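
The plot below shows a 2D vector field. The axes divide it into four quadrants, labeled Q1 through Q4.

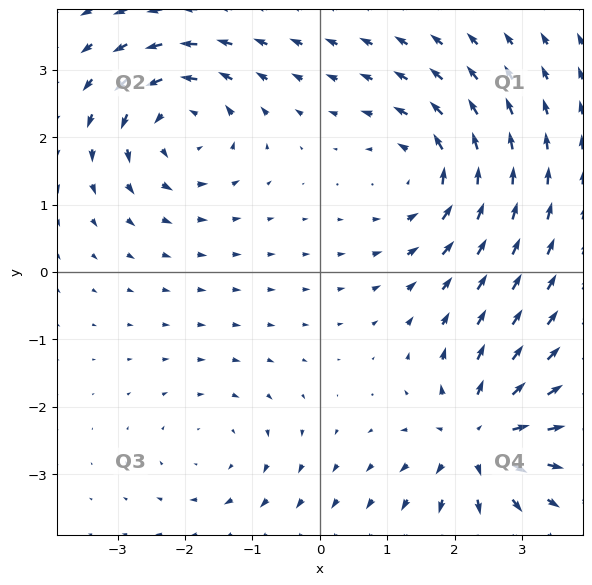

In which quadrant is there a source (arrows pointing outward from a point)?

The source sits at approximately (2.4, -2.5), which lies in quadrant Q4. The divergence there is about +7, positive as expected for a source.

Q4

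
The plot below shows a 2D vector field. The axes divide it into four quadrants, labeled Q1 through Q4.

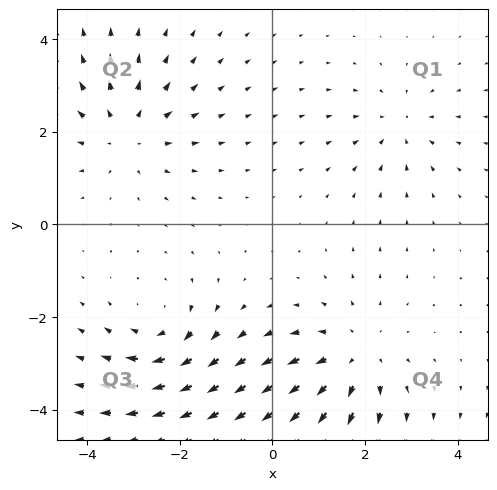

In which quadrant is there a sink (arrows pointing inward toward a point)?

Q1

The sink sits at approximately (2.7, 2.1), which lies in quadrant Q1. The divergence there is about -3, negative as expected for a sink.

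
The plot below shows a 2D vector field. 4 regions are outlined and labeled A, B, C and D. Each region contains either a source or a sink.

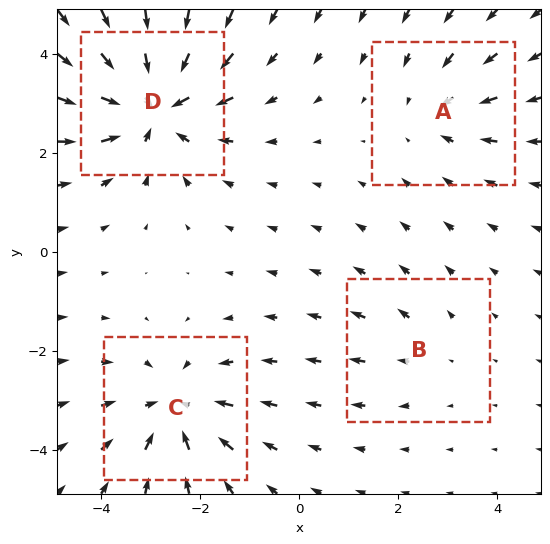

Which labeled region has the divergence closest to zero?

B

Divergence at each region's feature centre — A: about -3, B: about +2, C: about -4, D: about -6. Region B is closest to zero.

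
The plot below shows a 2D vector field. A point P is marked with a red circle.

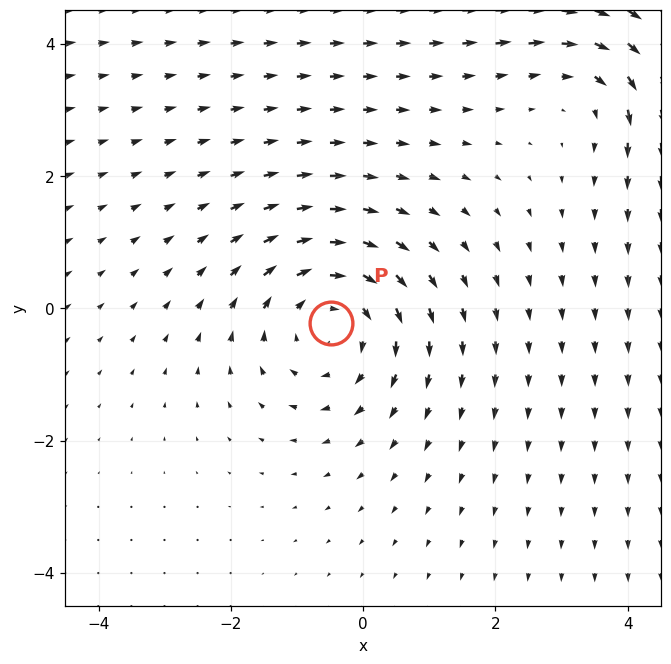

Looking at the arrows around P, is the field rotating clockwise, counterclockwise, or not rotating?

Near P at (-0.5, -0.2) the arrows circulate clockwise. The curl (z-component) there is about -3; negative curl means clockwise rotation.

clockwise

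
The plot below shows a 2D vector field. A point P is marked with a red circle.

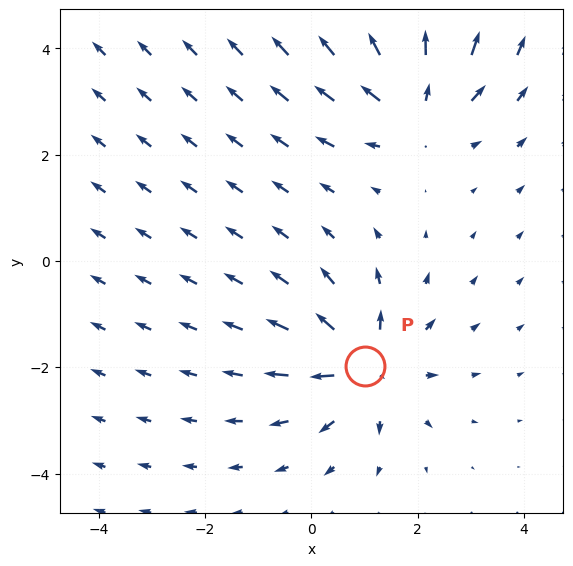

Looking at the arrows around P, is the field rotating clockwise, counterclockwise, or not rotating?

Near P at (1.0, -2.0) the arrows show no circulation. The curl there is ≈0.

not rotating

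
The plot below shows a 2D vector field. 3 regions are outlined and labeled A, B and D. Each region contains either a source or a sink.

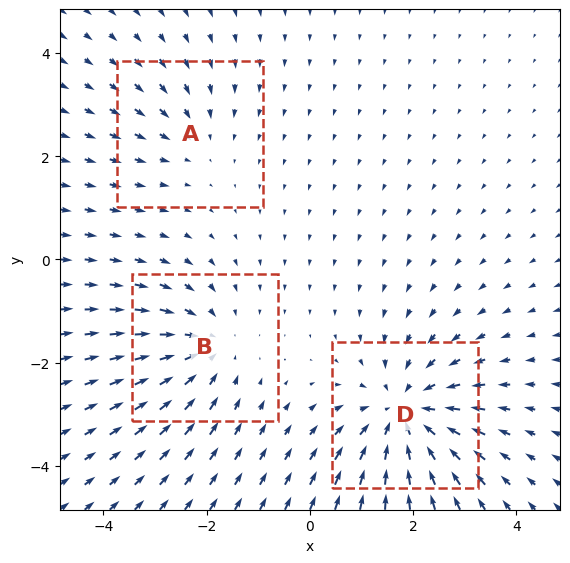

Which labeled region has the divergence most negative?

D

Divergence at each region's feature centre — A: about -2, B: about -3, D: about -4. Region D is most negative.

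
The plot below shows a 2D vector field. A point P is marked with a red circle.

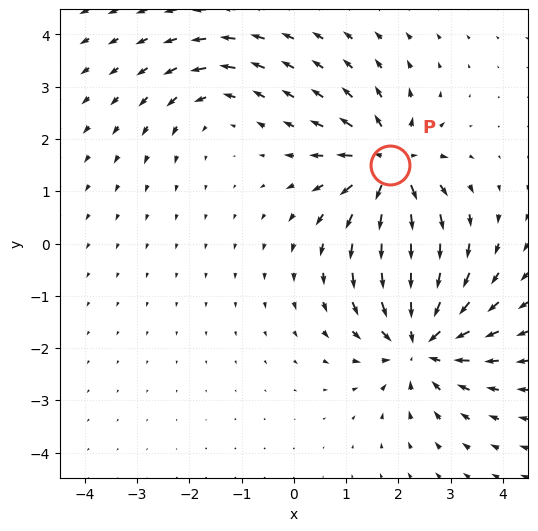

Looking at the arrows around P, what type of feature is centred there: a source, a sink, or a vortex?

source

At P (1.8, 1.5) the arrows spread outward. Divergence about +6, curl ≈0 — positive divergence with near-zero curl is a source.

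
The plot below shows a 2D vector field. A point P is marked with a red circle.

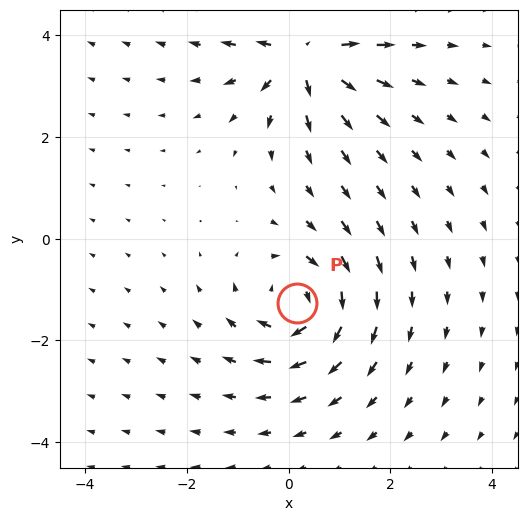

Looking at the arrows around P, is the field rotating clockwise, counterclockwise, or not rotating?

Near P at (0.2, -1.3) the arrows circulate clockwise. The curl (z-component) there is about -4; negative curl means clockwise rotation.

clockwise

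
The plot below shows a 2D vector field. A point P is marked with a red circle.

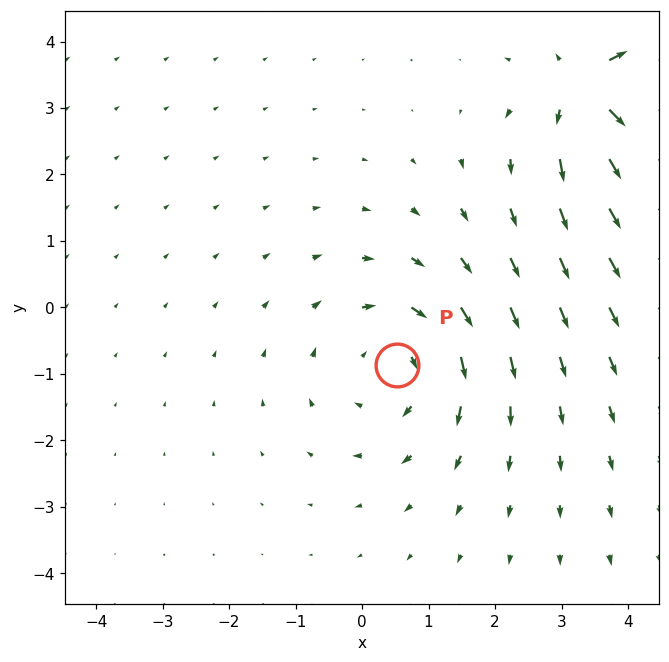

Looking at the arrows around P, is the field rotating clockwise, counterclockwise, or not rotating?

Near P at (0.5, -0.9) the arrows circulate clockwise. The curl (z-component) there is about -2; negative curl means clockwise rotation.

clockwise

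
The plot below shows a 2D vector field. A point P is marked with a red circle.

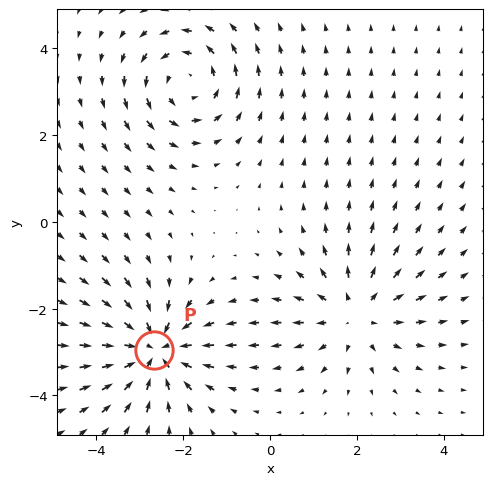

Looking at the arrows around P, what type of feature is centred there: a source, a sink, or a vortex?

At P (-2.7, -3.0) the arrows converge inward. Divergence about -6, curl ≈0 — negative divergence with near-zero curl is a sink.

sink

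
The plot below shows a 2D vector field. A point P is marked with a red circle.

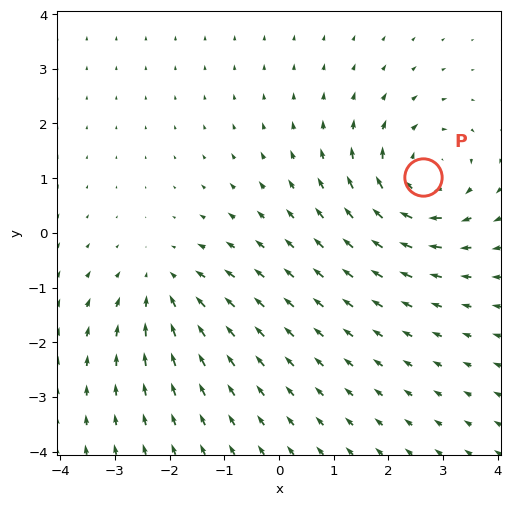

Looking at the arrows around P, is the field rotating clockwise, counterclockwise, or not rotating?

clockwise

Near P at (2.6, 1.0) the arrows circulate clockwise. The curl (z-component) there is about -5; negative curl means clockwise rotation.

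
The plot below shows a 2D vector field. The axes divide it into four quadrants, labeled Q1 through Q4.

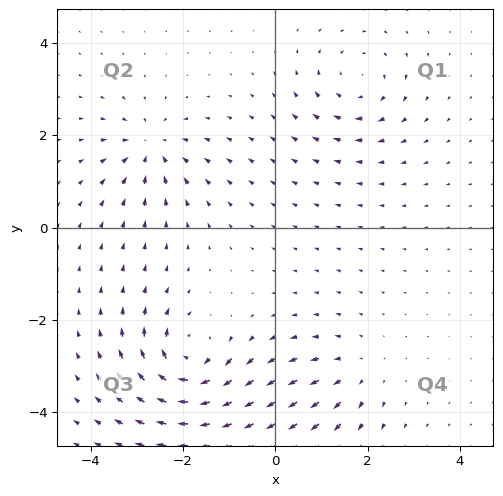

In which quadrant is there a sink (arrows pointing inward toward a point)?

The sink sits at approximately (-2.7, 1.7), which lies in quadrant Q2. The divergence there is about -4, negative as expected for a sink.

Q2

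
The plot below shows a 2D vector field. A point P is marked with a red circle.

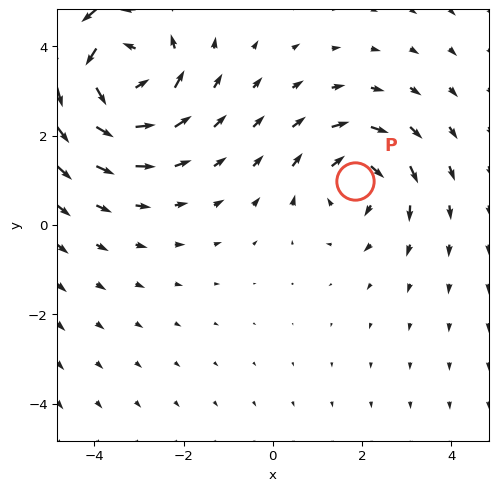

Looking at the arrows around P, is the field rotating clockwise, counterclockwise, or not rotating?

clockwise

Near P at (1.8, 1.0) the arrows circulate clockwise. The curl (z-component) there is about -3; negative curl means clockwise rotation.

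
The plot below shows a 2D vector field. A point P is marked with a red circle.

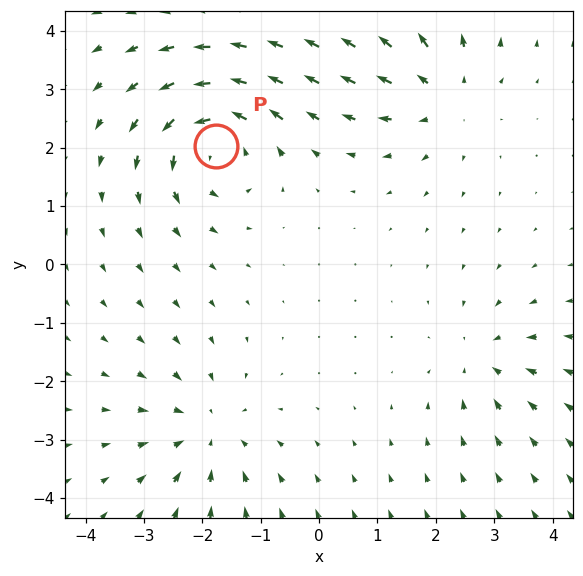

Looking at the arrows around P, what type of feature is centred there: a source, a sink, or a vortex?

vortex

At P (-1.8, 2.0) the arrows circulate counterclockwise. Divergence ≈0, curl about +6 — near-zero divergence with nonzero curl is a vortex.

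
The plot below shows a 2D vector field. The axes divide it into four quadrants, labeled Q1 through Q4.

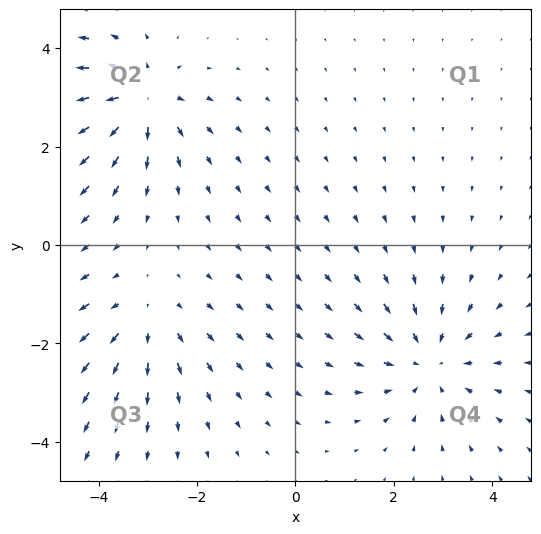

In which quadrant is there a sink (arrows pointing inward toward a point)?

Q4

The sink sits at approximately (2.7, -2.4), which lies in quadrant Q4. The divergence there is about -3, negative as expected for a sink.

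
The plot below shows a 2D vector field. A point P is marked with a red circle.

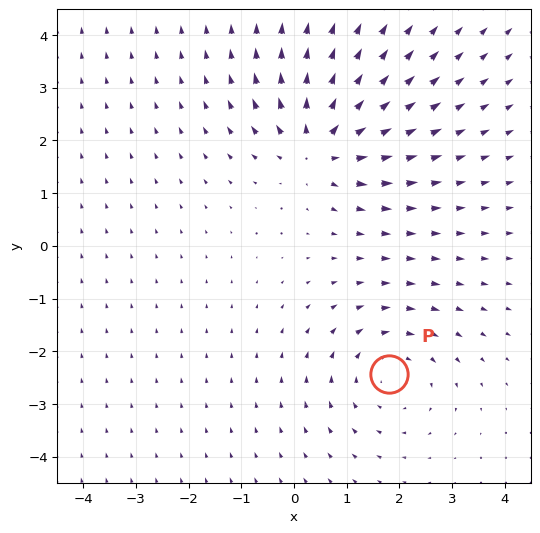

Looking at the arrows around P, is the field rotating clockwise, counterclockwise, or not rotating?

Near P at (1.8, -2.4) the arrows circulate clockwise. The curl (z-component) there is about -3; negative curl means clockwise rotation.

clockwise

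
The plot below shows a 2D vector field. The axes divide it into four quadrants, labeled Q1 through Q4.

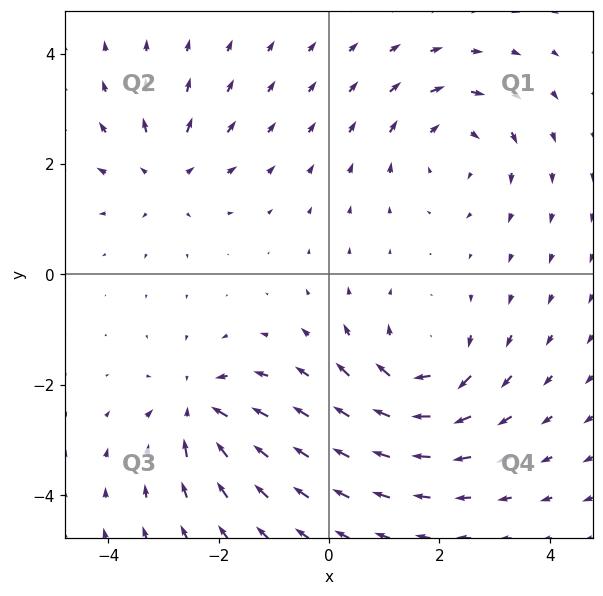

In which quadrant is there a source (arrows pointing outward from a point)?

The source sits at approximately (-3.0, 1.8), which lies in quadrant Q2. The divergence there is about +4, positive as expected for a source.

Q2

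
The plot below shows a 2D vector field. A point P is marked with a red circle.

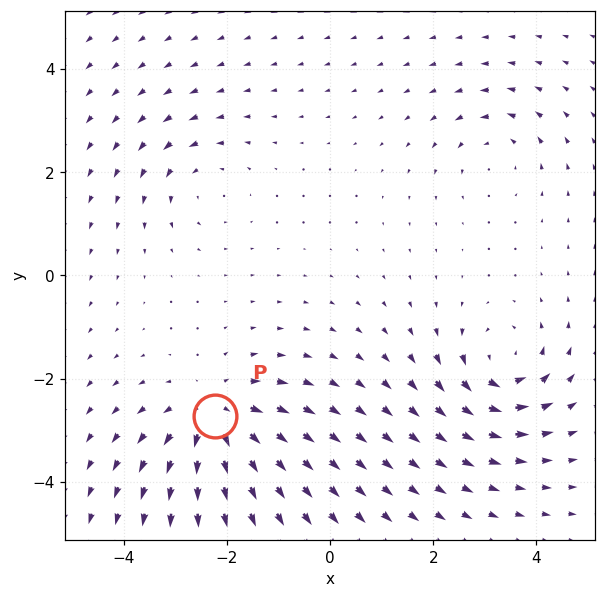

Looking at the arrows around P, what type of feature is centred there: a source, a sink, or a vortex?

source

At P (-2.2, -2.7) the arrows spread outward. Divergence about +5, curl ≈0 — positive divergence with near-zero curl is a source.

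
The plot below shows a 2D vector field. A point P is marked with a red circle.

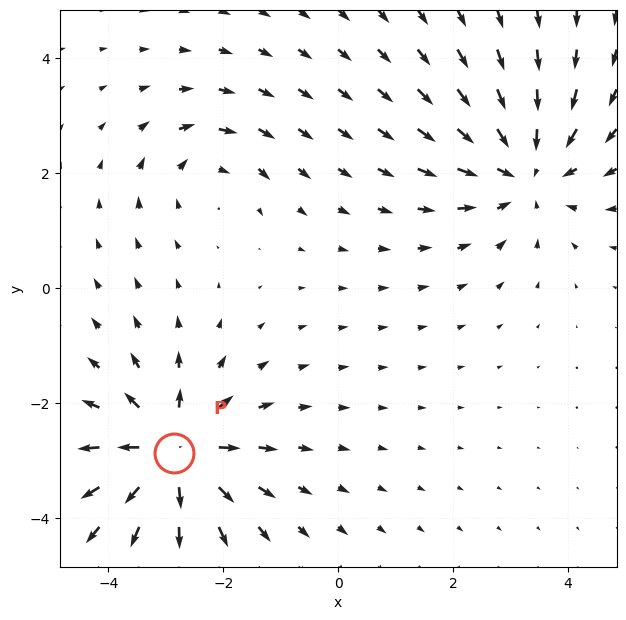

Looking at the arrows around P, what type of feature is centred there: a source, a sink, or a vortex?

At P (-2.9, -2.9) the arrows spread outward. Divergence about +6, curl ≈0 — positive divergence with near-zero curl is a source.

source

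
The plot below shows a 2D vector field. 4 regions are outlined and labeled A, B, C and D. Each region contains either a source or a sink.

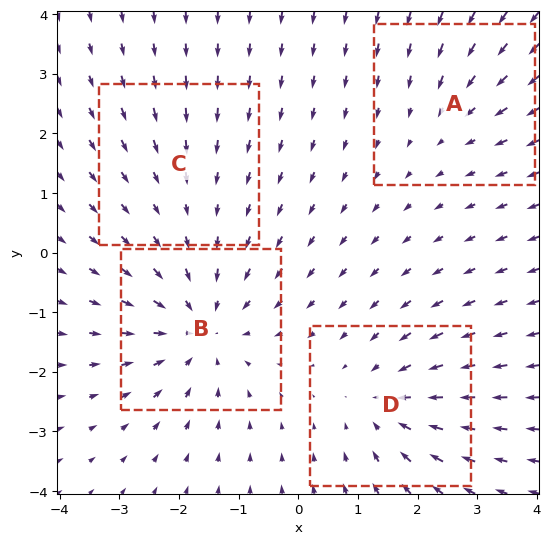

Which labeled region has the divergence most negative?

Divergence at each region's feature centre — A: about -3, B: about -6, C: about -2, D: about -4. Region B is most negative.

B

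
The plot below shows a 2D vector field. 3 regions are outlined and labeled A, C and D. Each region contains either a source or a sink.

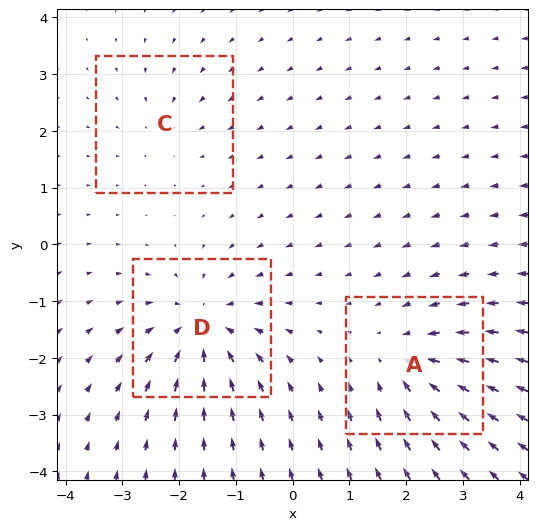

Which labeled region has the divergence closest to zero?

C

Divergence at each region's feature centre — A: about -4, C: about -2, D: about -5. Region C is closest to zero.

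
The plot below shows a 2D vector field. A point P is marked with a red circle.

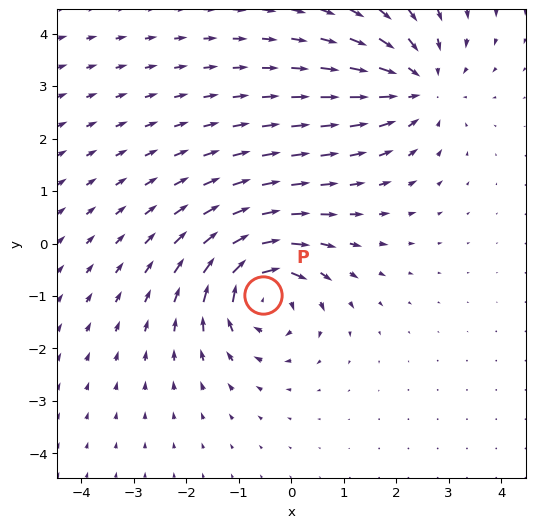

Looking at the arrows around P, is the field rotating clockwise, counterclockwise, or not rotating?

clockwise

Near P at (-0.5, -1.0) the arrows circulate clockwise. The curl (z-component) there is about -5; negative curl means clockwise rotation.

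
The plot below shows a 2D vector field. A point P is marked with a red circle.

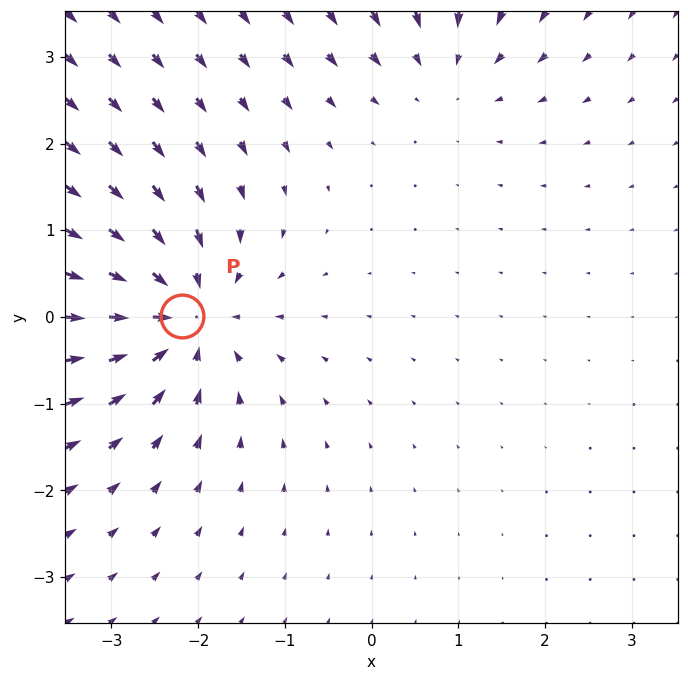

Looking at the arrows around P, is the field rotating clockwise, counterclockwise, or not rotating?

not rotating

Near P at (-2.2, 0.0) the arrows show no circulation. The curl there is ≈0.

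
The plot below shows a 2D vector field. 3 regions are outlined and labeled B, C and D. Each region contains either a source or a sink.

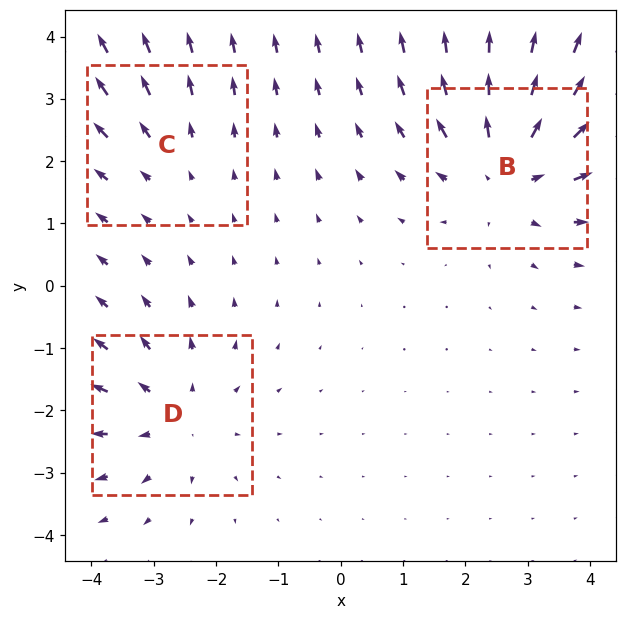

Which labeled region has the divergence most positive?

B

Divergence at each region's feature centre — B: about +4, C: about +2, D: about +3. Region B is most positive.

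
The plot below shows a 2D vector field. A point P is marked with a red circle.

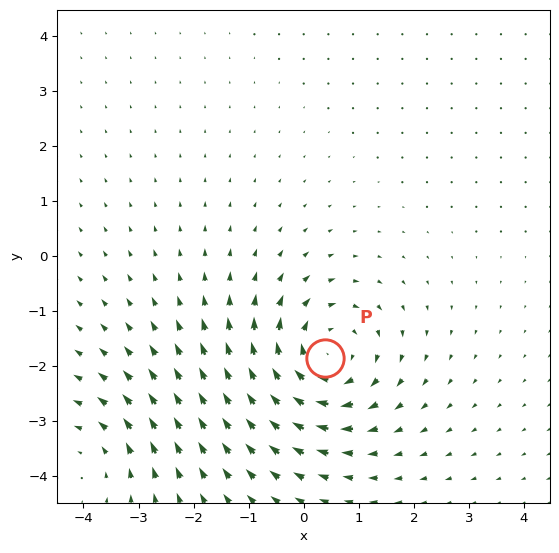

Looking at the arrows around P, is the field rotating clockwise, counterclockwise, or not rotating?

Near P at (0.4, -1.8) the arrows circulate clockwise. The curl (z-component) there is about -5; negative curl means clockwise rotation.

clockwise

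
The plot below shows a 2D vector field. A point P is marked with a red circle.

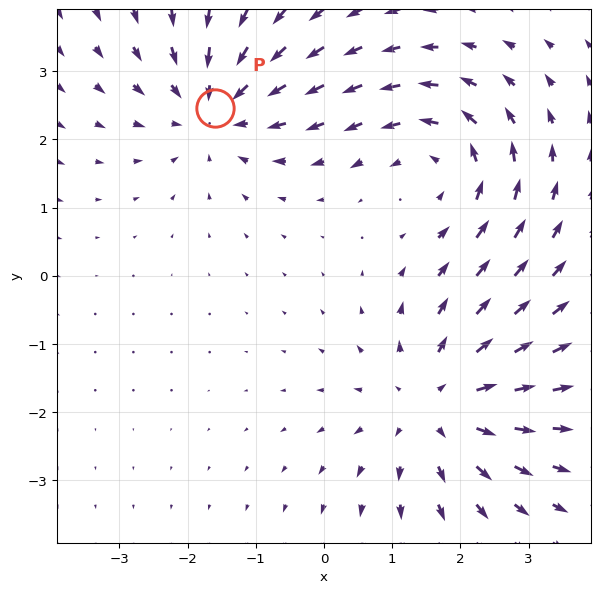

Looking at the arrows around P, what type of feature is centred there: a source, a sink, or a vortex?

sink

At P (-1.6, 2.5) the arrows converge inward. Divergence about -4, curl ≈0 — negative divergence with near-zero curl is a sink.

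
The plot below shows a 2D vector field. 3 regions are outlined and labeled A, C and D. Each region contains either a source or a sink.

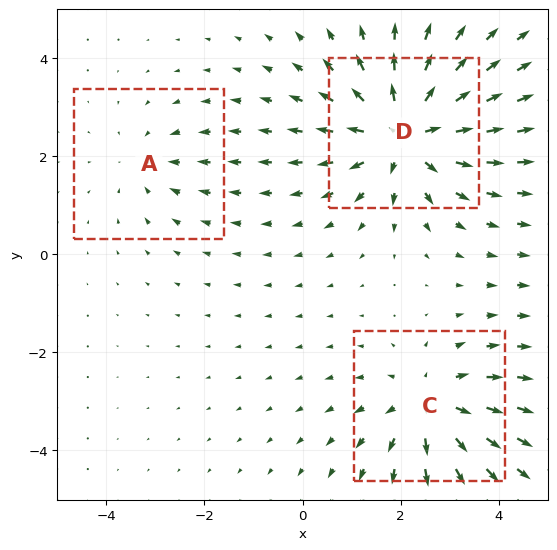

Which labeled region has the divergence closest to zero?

Divergence at each region's feature centre — A: about -2, C: about +3, D: about +5. Region A is closest to zero.

A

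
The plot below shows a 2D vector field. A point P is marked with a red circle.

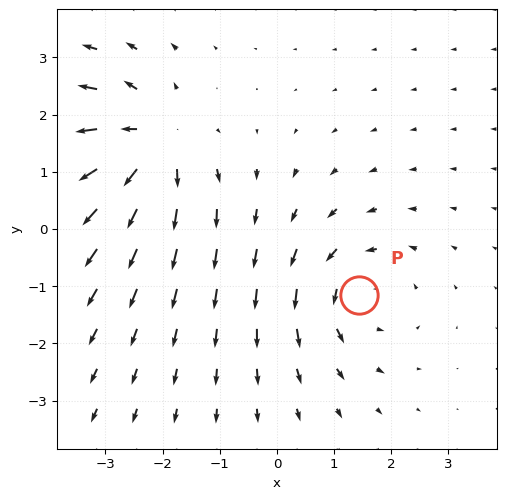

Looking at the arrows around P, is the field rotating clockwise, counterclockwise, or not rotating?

counterclockwise

Near P at (1.4, -1.1) the arrows circulate counterclockwise. The curl (z-component) there is about +3; positive curl means counterclockwise rotation.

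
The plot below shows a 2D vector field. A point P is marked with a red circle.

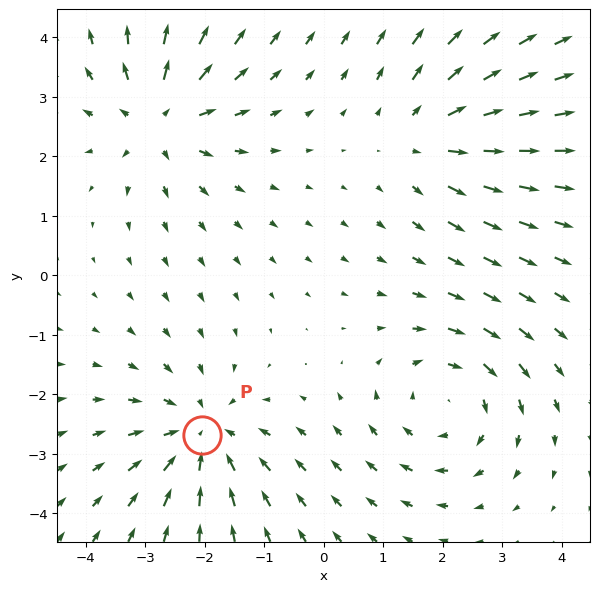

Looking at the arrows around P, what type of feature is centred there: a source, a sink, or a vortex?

At P (-2.0, -2.7) the arrows converge inward. Divergence about -4, curl ≈0 — negative divergence with near-zero curl is a sink.

sink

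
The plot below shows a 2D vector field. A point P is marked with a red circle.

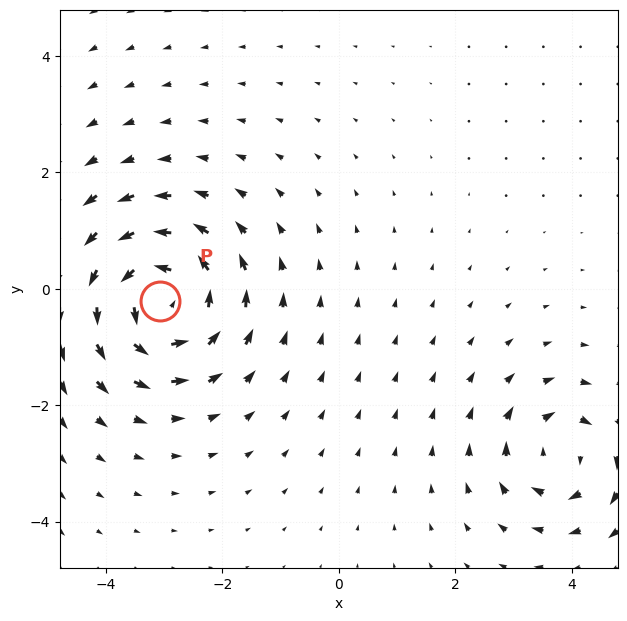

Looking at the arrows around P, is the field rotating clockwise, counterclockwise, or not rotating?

counterclockwise

Near P at (-3.1, -0.2) the arrows circulate counterclockwise. The curl (z-component) there is about +6; positive curl means counterclockwise rotation.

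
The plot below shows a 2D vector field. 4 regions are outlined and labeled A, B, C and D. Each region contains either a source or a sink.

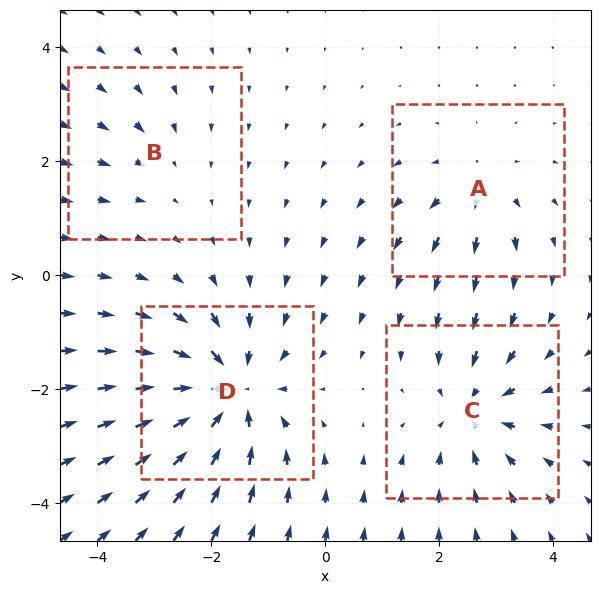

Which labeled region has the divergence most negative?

Divergence at each region's feature centre — A: about +3, B: about -2, C: about -5, D: about -7. Region D is most negative.

D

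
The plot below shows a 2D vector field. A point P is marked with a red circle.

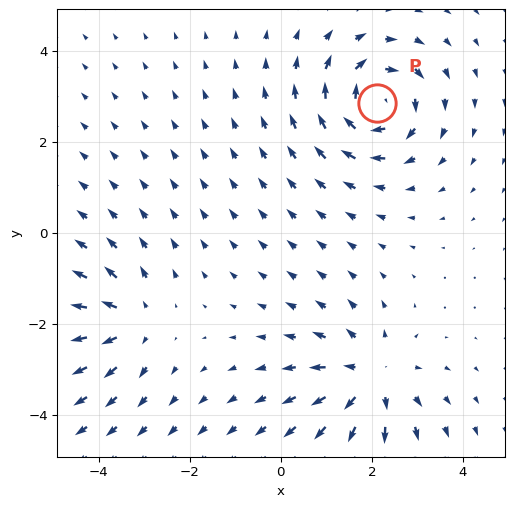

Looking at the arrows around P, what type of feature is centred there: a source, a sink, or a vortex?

vortex

At P (2.1, 2.8) the arrows circulate clockwise. Divergence ≈0, curl about -5 — near-zero divergence with nonzero curl is a vortex.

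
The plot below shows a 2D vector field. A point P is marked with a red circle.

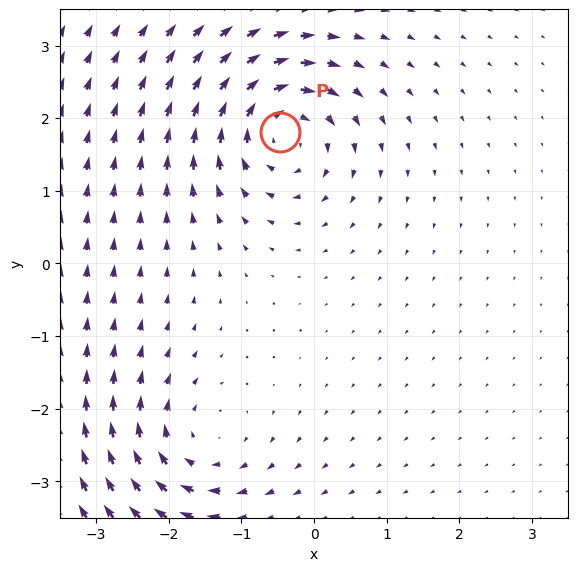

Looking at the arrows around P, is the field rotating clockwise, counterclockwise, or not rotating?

Near P at (-0.5, 1.8) the arrows circulate clockwise. The curl (z-component) there is about -7; negative curl means clockwise rotation.

clockwise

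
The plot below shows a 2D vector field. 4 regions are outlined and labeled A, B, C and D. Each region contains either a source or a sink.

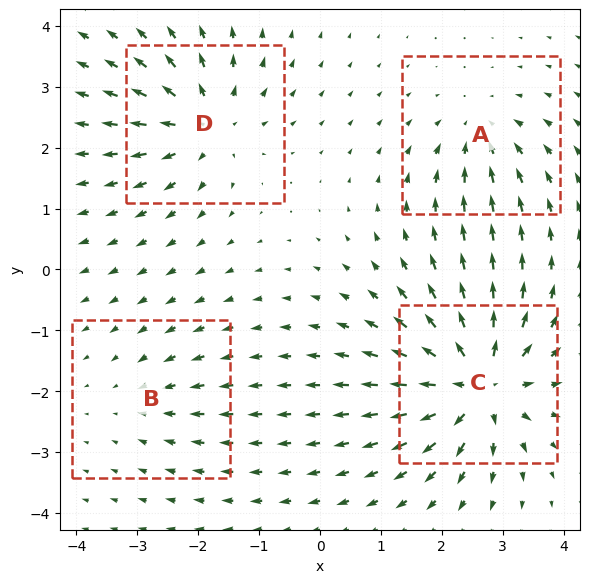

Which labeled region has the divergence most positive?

Divergence at each region's feature centre — A: about -4, B: about -3, C: about +9, D: about +6. Region C is most positive.

C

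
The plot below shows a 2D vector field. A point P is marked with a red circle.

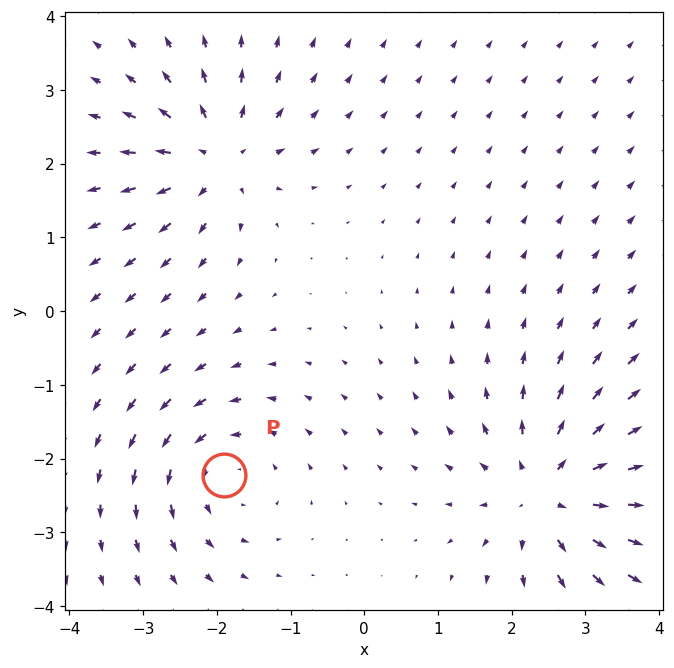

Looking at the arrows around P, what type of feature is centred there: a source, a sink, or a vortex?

At P (-1.9, -2.2) the arrows circulate counterclockwise. Divergence ≈0, curl about +4 — near-zero divergence with nonzero curl is a vortex.

vortex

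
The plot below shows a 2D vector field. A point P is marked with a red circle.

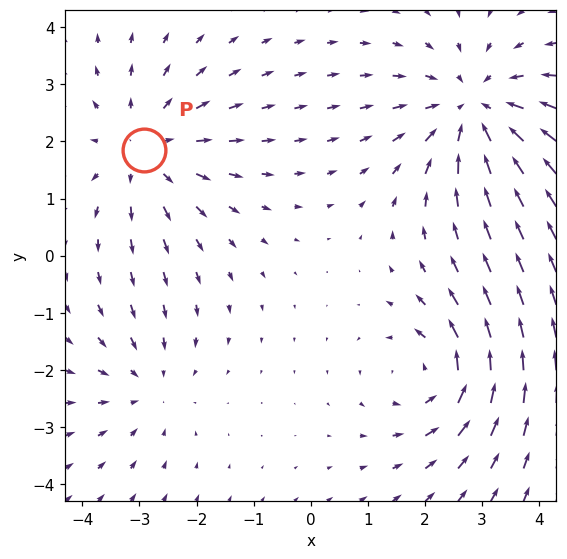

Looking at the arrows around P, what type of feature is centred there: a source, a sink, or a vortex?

source

At P (-2.9, 1.9) the arrows spread outward. Divergence about +3, curl ≈0 — positive divergence with near-zero curl is a source.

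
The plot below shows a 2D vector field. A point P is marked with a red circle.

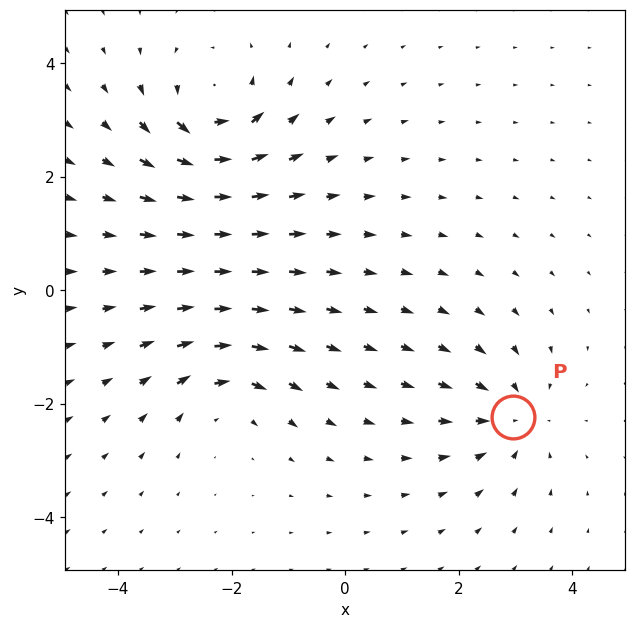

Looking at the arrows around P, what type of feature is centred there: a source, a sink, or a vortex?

At P (3.0, -2.2) the arrows converge inward. Divergence about -3, curl ≈0 — negative divergence with near-zero curl is a sink.

sink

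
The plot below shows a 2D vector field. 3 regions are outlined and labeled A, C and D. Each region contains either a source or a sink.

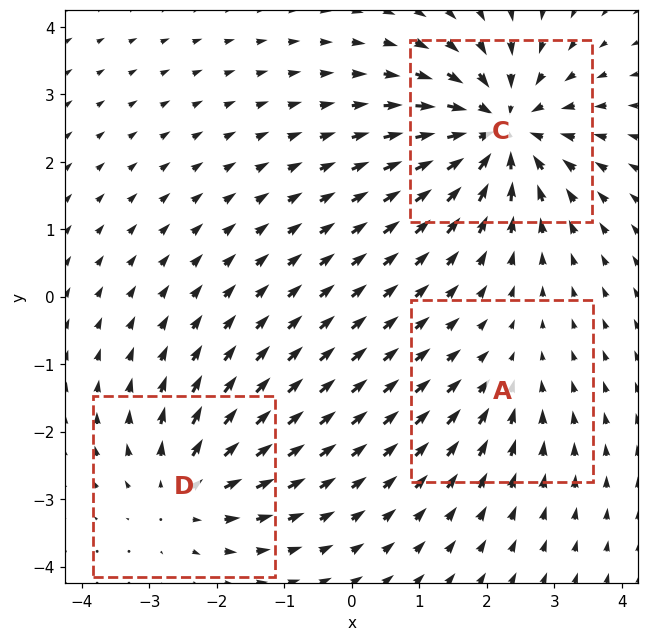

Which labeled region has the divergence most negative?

Divergence at each region's feature centre — A: about -2, C: about -6, D: about +4. Region C is most negative.

C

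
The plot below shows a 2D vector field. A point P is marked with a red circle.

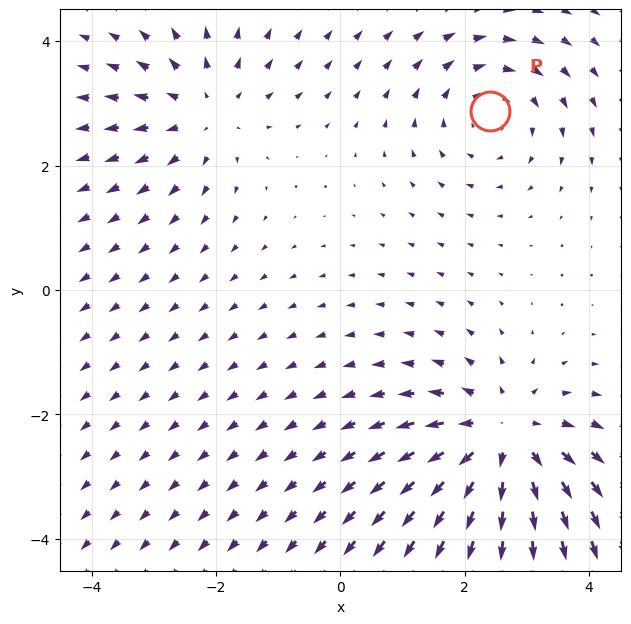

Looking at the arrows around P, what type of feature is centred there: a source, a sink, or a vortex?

At P (2.4, 2.9) the arrows circulate clockwise. Divergence ≈0, curl about -3 — near-zero divergence with nonzero curl is a vortex.

vortex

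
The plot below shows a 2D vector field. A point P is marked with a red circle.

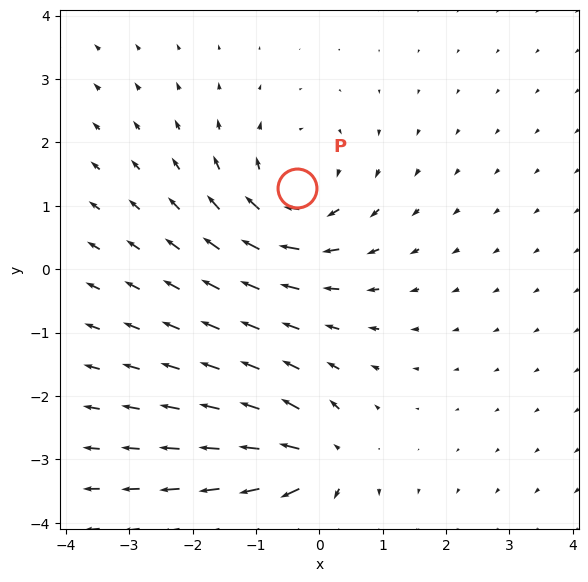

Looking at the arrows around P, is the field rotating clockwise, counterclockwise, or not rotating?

clockwise

Near P at (-0.3, 1.3) the arrows circulate clockwise. The curl (z-component) there is about -4; negative curl means clockwise rotation.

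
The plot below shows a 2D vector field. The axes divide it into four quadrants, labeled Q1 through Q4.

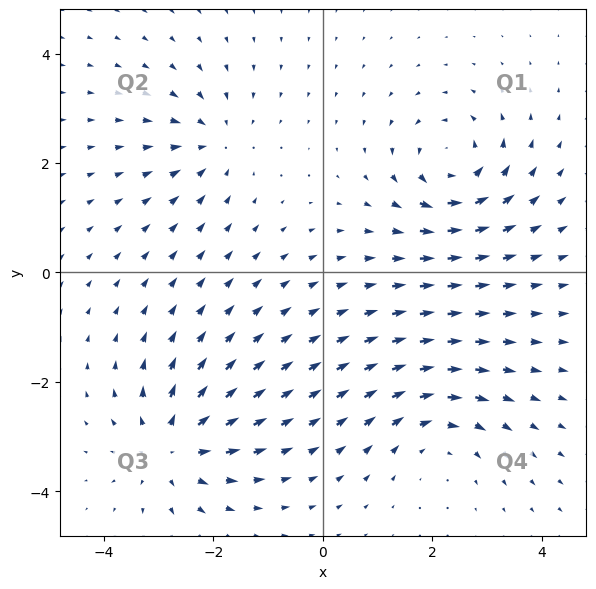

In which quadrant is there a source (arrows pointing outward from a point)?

Q3

The source sits at approximately (-2.8, -3.2), which lies in quadrant Q3. The divergence there is about +5, positive as expected for a source.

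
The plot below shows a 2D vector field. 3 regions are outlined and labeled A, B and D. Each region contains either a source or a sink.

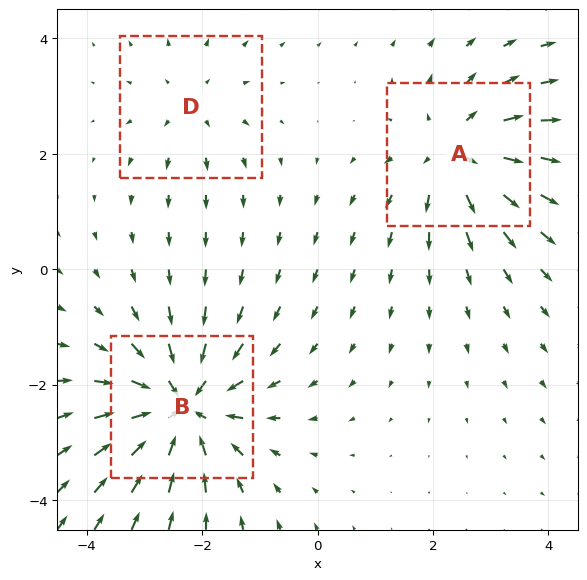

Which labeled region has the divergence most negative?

Divergence at each region's feature centre — A: about +4, B: about -5, D: about +2. Region B is most negative.

B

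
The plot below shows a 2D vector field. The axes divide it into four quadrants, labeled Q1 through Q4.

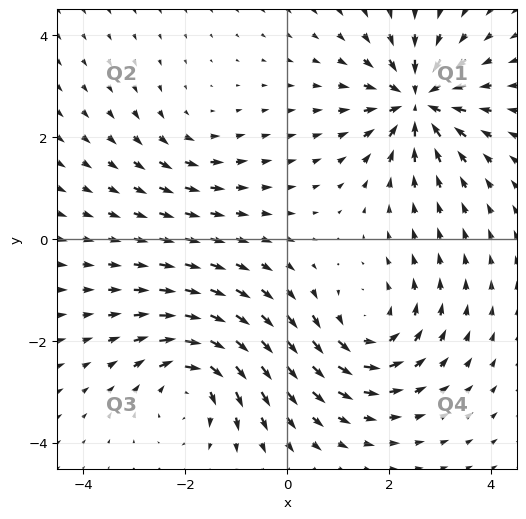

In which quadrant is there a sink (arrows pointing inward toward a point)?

Q1

The sink sits at approximately (2.5, 2.7), which lies in quadrant Q1. The divergence there is about -7, negative as expected for a sink.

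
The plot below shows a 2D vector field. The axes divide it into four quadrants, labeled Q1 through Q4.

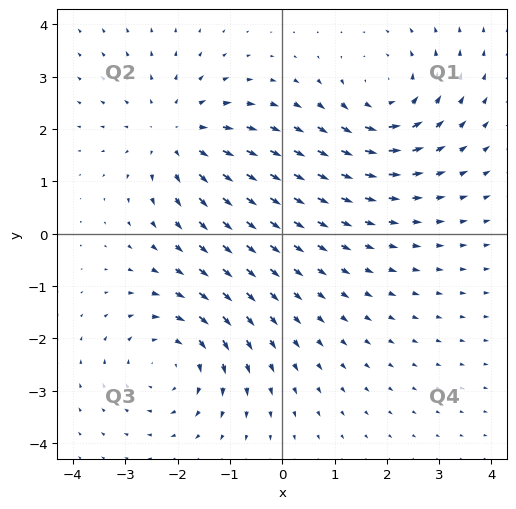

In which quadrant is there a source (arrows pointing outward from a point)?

The source sits at approximately (-2.0, 1.9), which lies in quadrant Q2. The divergence there is about +4, positive as expected for a source.

Q2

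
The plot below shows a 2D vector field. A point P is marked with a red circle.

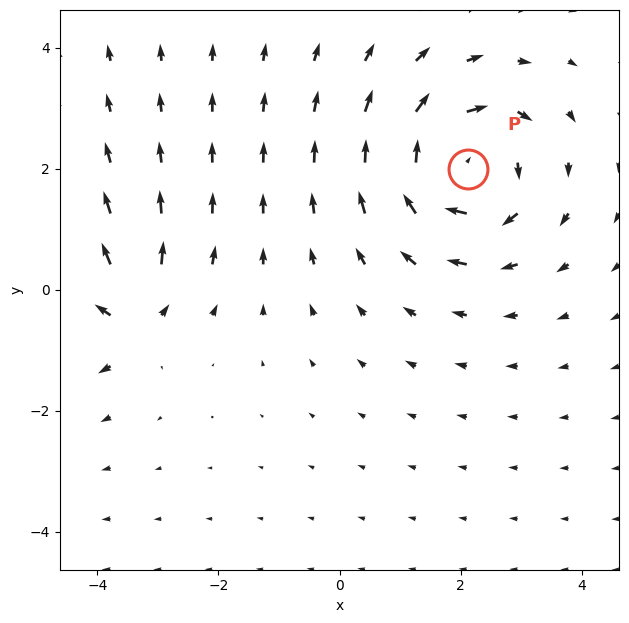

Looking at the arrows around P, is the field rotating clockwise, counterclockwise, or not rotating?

clockwise

Near P at (2.1, 2.0) the arrows circulate clockwise. The curl (z-component) there is about -5; negative curl means clockwise rotation.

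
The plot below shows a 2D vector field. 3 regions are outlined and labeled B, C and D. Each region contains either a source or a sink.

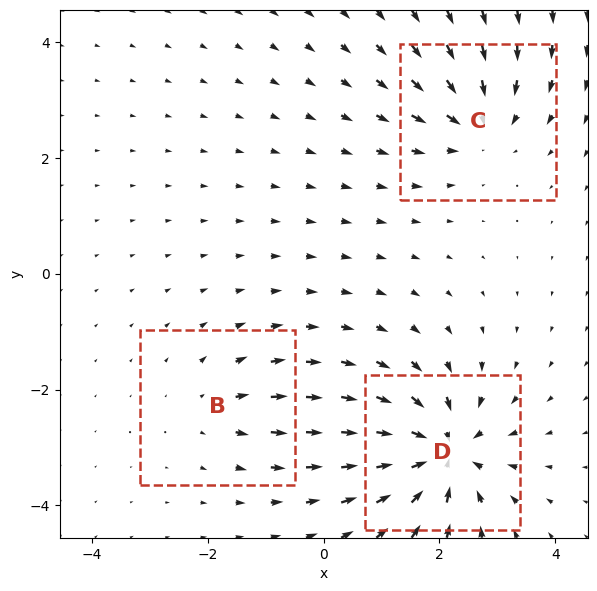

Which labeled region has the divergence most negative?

Divergence at each region's feature centre — B: about +2, C: about -4, D: about -6. Region D is most negative.

D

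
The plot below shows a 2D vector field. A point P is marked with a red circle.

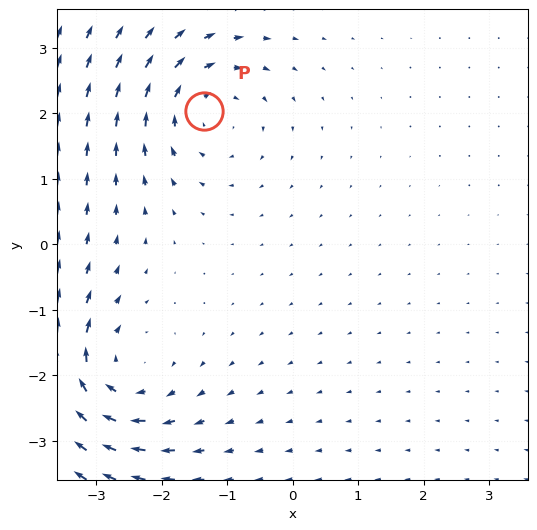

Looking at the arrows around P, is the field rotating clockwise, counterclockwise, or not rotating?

clockwise

Near P at (-1.4, 2.0) the arrows circulate clockwise. The curl (z-component) there is about -3; negative curl means clockwise rotation.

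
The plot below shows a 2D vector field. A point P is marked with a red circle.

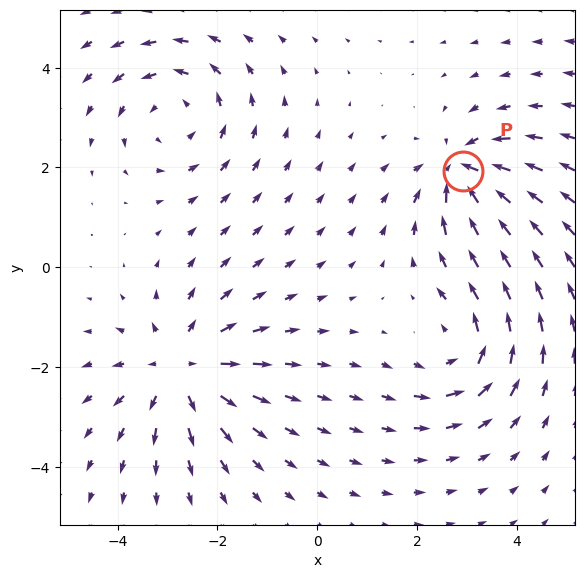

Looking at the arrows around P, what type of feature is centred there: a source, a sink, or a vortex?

sink

At P (2.9, 1.9) the arrows converge inward. Divergence about -6, curl ≈0 — negative divergence with near-zero curl is a sink.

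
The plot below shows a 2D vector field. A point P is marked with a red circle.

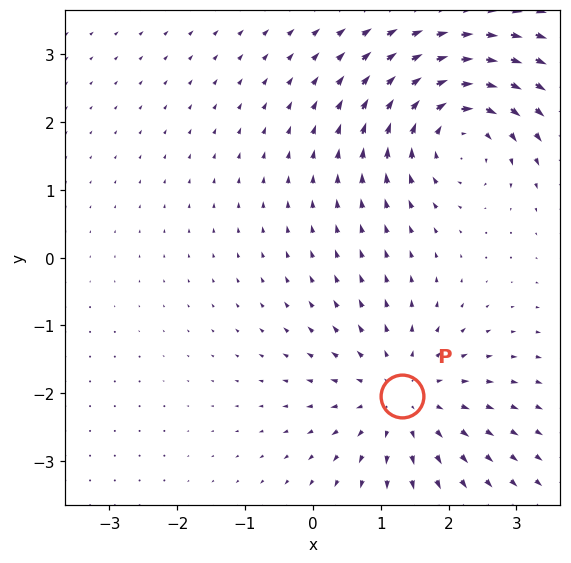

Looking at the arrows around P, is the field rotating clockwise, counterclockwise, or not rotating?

not rotating

Near P at (1.3, -2.0) the arrows show no circulation. The curl there is ≈0.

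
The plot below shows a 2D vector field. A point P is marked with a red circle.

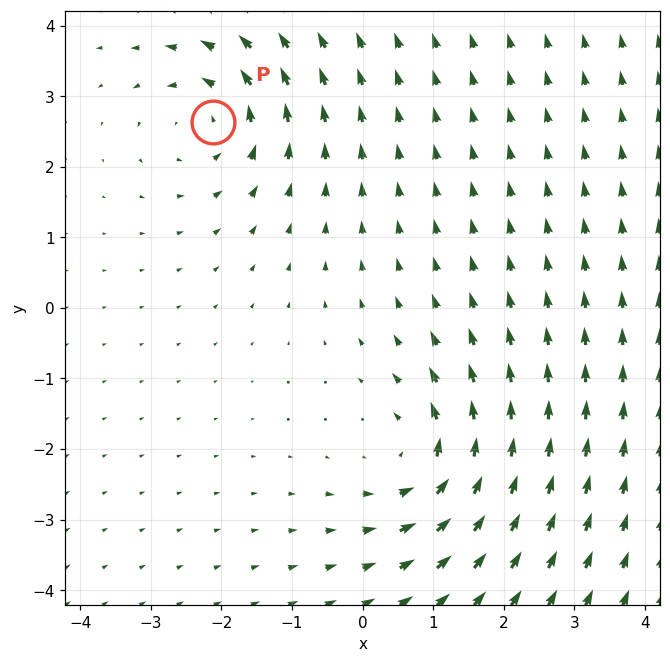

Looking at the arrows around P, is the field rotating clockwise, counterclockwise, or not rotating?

counterclockwise

Near P at (-2.1, 2.6) the arrows circulate counterclockwise. The curl (z-component) there is about +4; positive curl means counterclockwise rotation.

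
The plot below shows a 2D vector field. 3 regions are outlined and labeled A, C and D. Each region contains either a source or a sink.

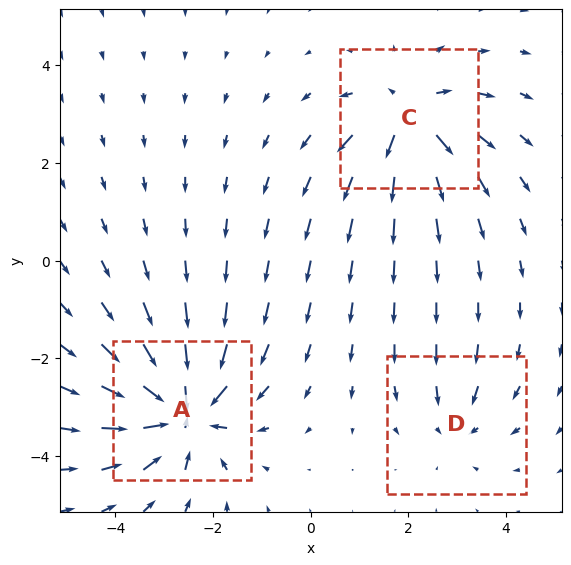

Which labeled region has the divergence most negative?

Divergence at each region's feature centre — A: about -6, C: about +4, D: about -2. Region A is most negative.

A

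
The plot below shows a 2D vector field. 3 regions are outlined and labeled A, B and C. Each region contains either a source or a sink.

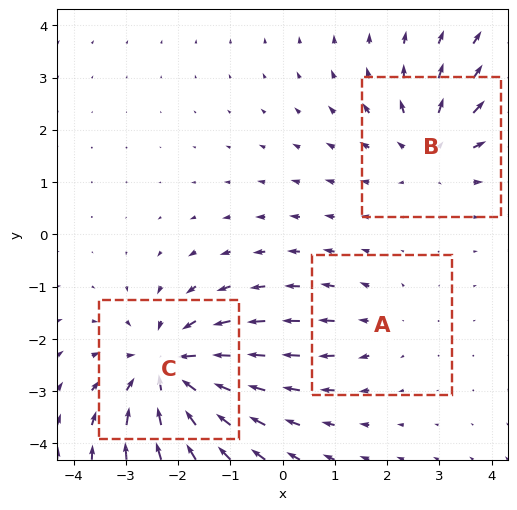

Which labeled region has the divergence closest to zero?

Divergence at each region's feature centre — A: about +2, B: about +3, C: about -4. Region A is closest to zero.

A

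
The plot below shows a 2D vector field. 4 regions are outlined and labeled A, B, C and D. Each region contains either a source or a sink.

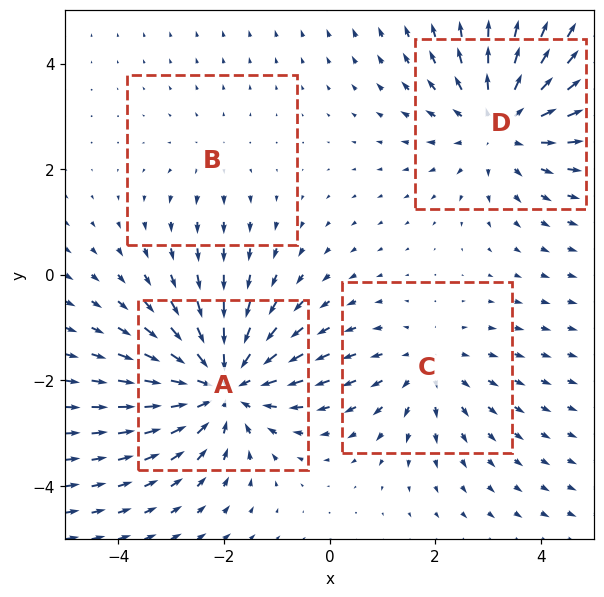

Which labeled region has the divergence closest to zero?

Divergence at each region's feature centre — A: about -5, B: about +2, C: about +3, D: about +4. Region B is closest to zero.

B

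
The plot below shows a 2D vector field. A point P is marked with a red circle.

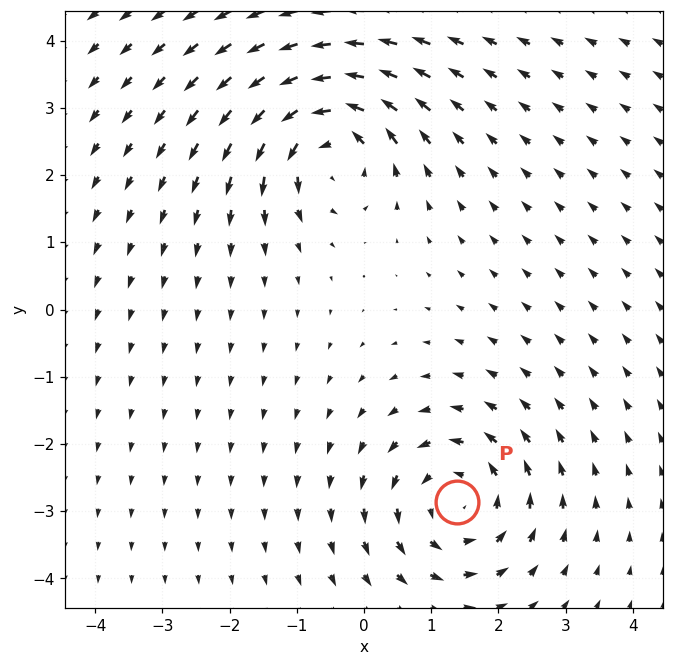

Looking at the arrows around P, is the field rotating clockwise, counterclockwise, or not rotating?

Near P at (1.4, -2.9) the arrows circulate counterclockwise. The curl (z-component) there is about +4; positive curl means counterclockwise rotation.

counterclockwise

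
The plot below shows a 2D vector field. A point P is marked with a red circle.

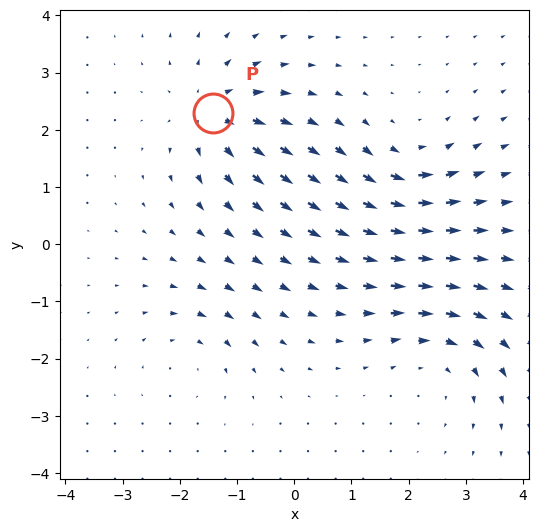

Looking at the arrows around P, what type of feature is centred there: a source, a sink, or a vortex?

At P (-1.4, 2.3) the arrows spread outward. Divergence about +6, curl ≈0 — positive divergence with near-zero curl is a source.

source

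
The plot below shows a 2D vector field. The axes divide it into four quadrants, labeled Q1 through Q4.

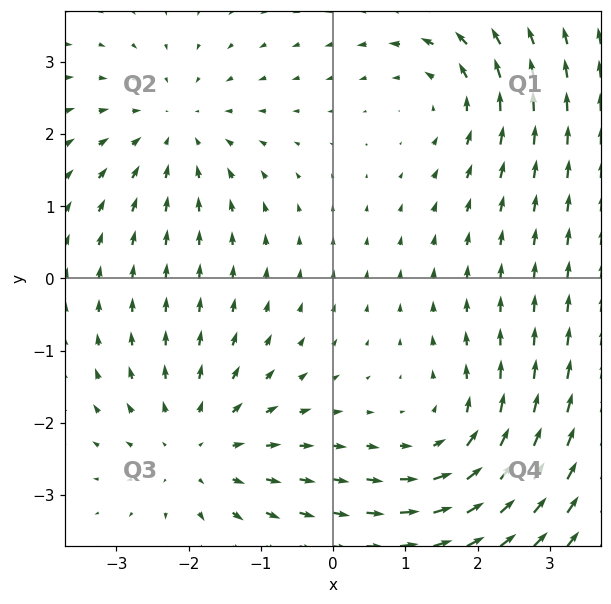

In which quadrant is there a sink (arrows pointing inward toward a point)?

Q2

The sink sits at approximately (-2.2, 2.1), which lies in quadrant Q2. The divergence there is about -3, negative as expected for a sink.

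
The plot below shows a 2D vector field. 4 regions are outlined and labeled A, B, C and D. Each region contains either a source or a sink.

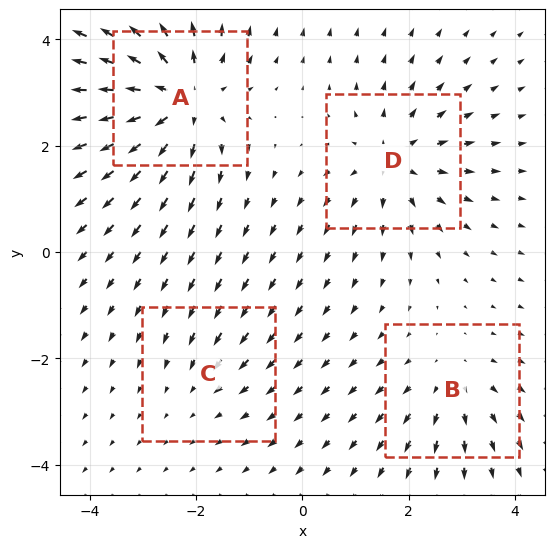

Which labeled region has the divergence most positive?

A

Divergence at each region's feature centre — A: about +7, B: about +3, C: about -2, D: about +5. Region A is most positive.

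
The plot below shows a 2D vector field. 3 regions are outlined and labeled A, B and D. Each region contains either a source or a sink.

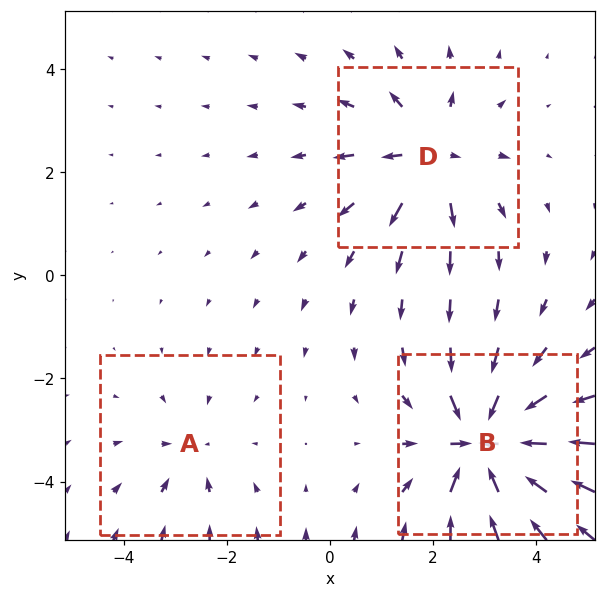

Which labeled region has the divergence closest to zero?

Divergence at each region's feature centre — A: about -2, B: about -6, D: about +4. Region A is closest to zero.

A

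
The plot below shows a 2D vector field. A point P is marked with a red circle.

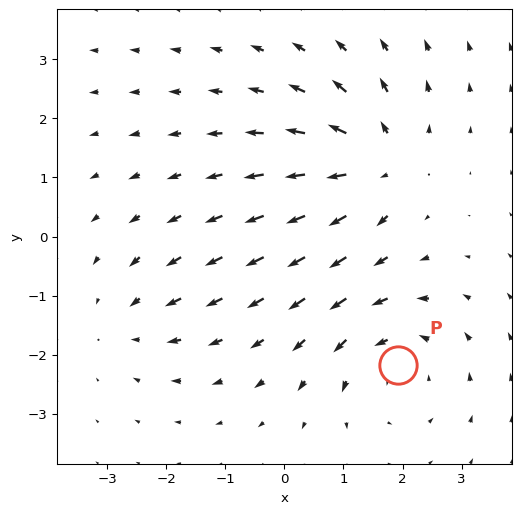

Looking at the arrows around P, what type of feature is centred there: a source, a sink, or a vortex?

vortex

At P (1.9, -2.2) the arrows circulate counterclockwise. Divergence ≈0, curl about +4 — near-zero divergence with nonzero curl is a vortex.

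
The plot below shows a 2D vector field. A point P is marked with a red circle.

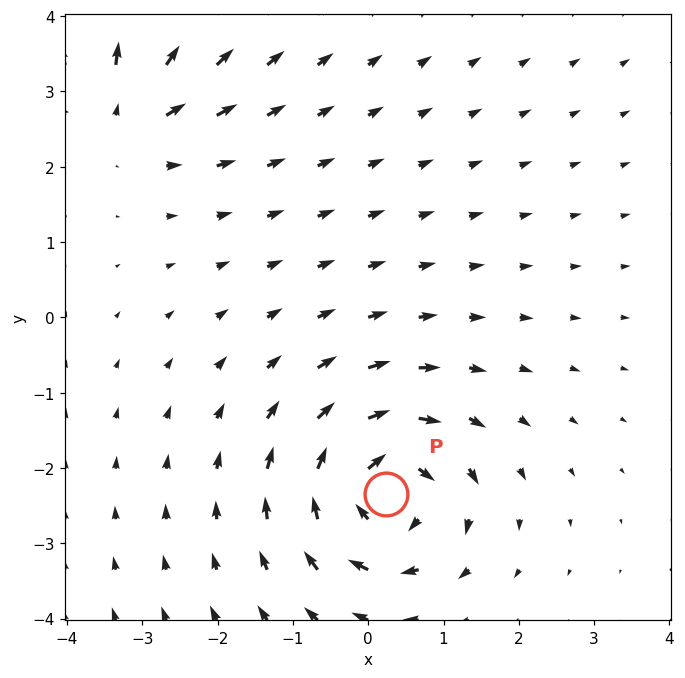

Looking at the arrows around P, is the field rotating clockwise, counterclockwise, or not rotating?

Near P at (0.2, -2.3) the arrows circulate clockwise. The curl (z-component) there is about -6; negative curl means clockwise rotation.

clockwise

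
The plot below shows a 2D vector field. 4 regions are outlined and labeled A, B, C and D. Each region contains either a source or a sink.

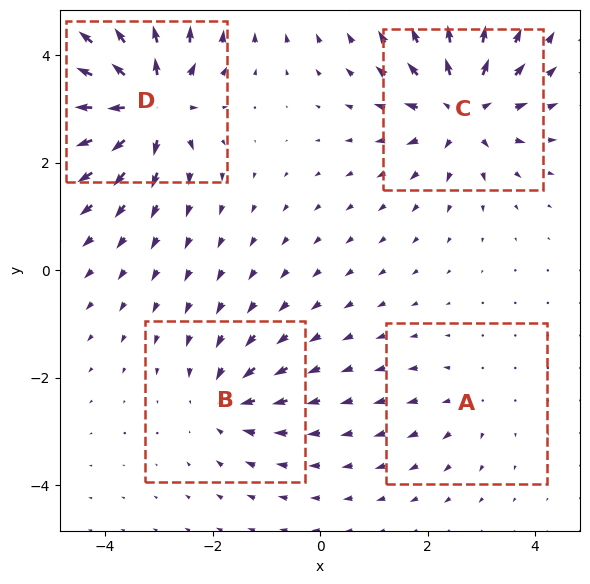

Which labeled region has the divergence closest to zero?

Divergence at each region's feature centre — A: about +2, B: about -4, C: about +6, D: about +8. Region A is closest to zero.

A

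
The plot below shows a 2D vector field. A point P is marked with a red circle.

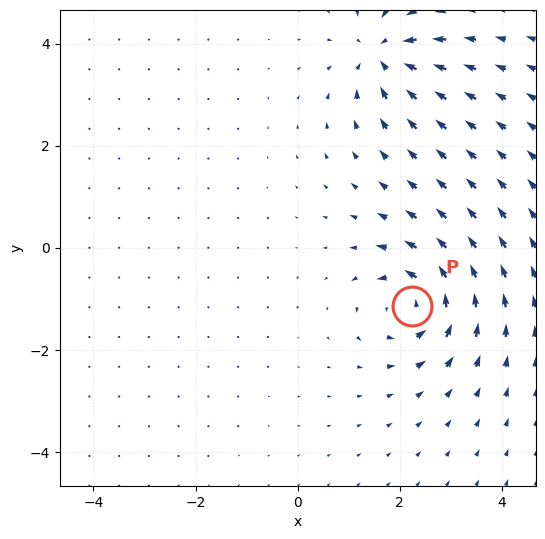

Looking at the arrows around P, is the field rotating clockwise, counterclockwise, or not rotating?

counterclockwise

Near P at (2.2, -1.1) the arrows circulate counterclockwise. The curl (z-component) there is about +6; positive curl means counterclockwise rotation.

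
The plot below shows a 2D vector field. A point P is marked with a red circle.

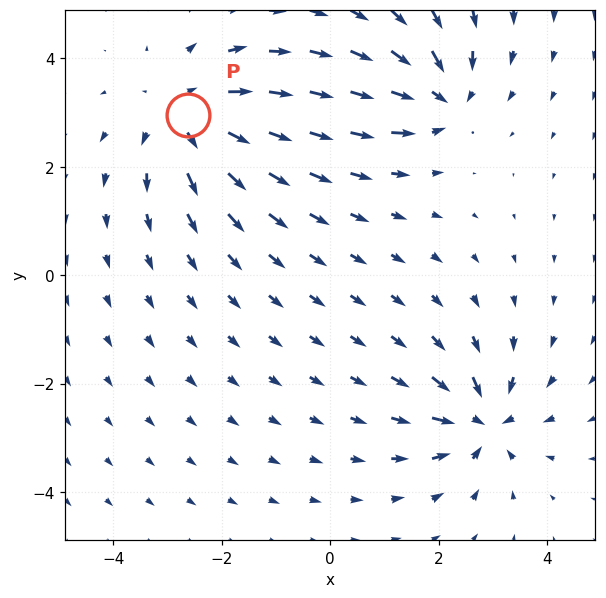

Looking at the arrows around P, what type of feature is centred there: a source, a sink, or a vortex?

At P (-2.6, 3.0) the arrows spread outward. Divergence about +4, curl ≈0 — positive divergence with near-zero curl is a source.

source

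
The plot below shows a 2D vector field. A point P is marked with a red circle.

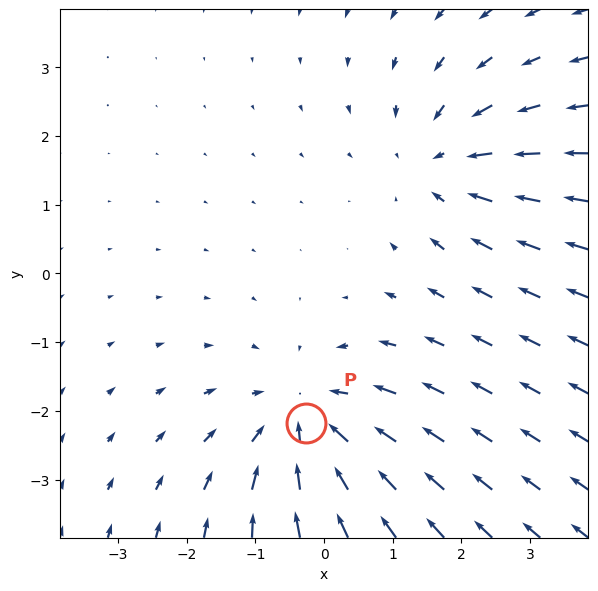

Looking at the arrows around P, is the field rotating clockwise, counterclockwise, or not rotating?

not rotating

Near P at (-0.3, -2.2) the arrows show no circulation. The curl there is ≈0.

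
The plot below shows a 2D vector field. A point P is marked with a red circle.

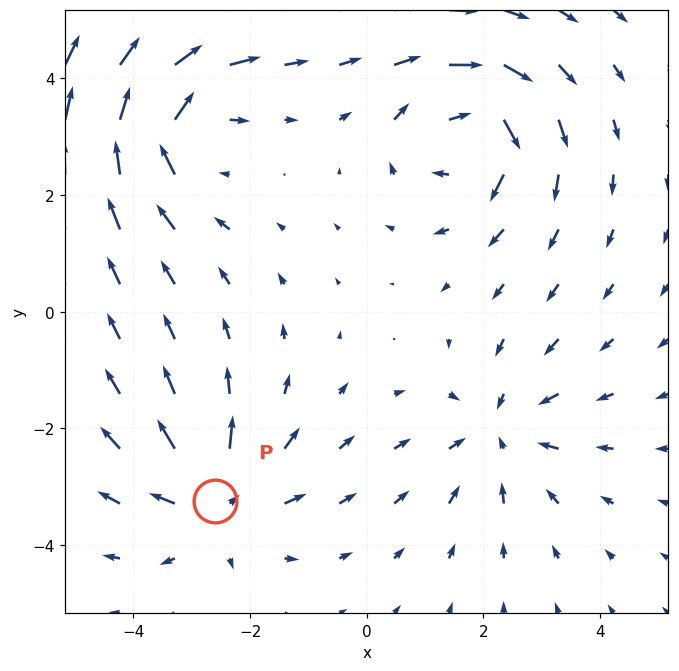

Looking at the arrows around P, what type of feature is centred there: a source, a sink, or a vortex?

At P (-2.6, -3.2) the arrows spread outward. Divergence about +5, curl ≈0 — positive divergence with near-zero curl is a source.

source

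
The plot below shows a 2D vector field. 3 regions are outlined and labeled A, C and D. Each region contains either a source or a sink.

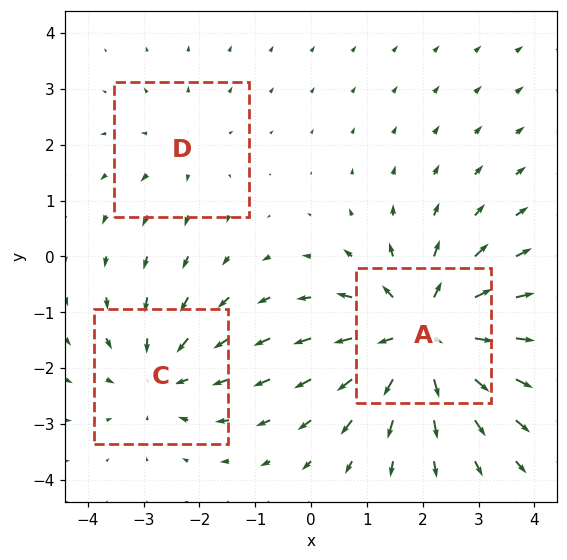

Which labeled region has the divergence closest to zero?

D

Divergence at each region's feature centre — A: about +5, C: about -3, D: about +2. Region D is closest to zero.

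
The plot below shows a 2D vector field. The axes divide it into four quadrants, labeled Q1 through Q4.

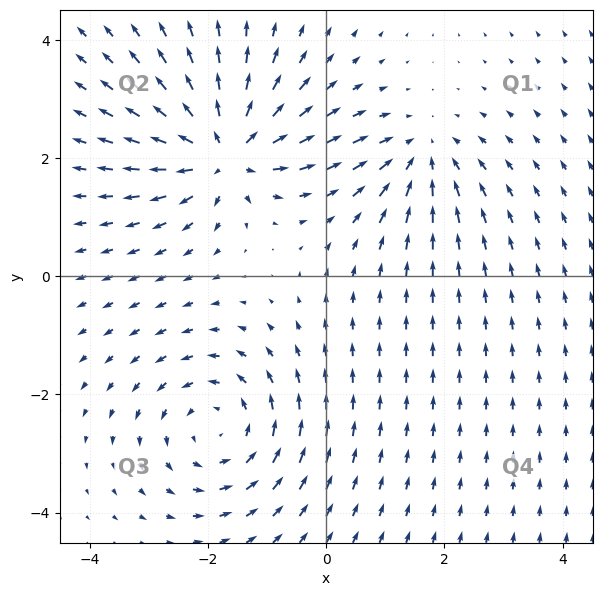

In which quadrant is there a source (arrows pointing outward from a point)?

Q2

The source sits at approximately (-1.7, 2.1), which lies in quadrant Q2. The divergence there is about +7, positive as expected for a source.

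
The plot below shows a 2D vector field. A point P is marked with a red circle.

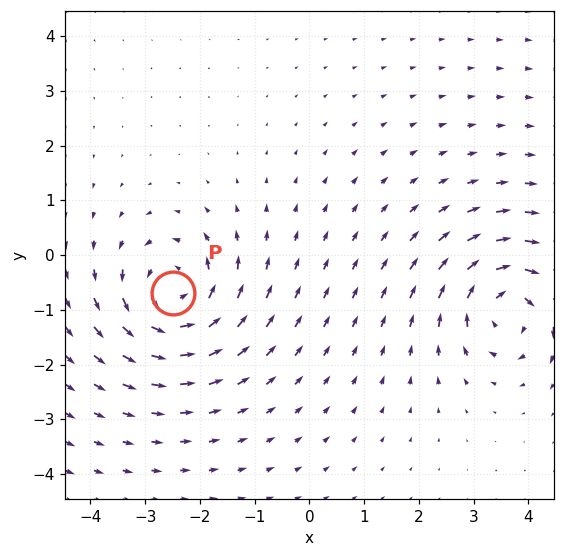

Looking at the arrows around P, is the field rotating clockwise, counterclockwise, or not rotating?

Near P at (-2.5, -0.7) the arrows circulate counterclockwise. The curl (z-component) there is about +6; positive curl means counterclockwise rotation.

counterclockwise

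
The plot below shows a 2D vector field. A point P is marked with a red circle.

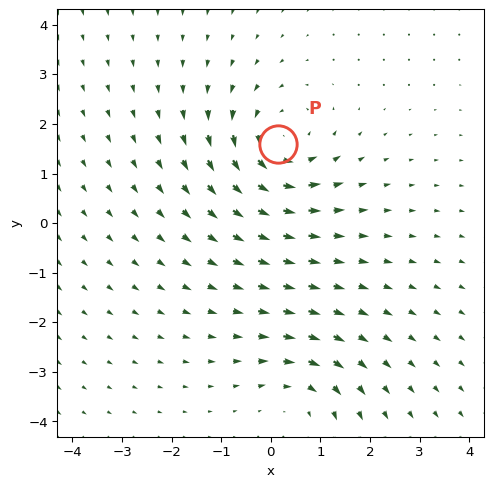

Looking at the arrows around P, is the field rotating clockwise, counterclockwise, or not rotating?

counterclockwise

Near P at (0.2, 1.6) the arrows circulate counterclockwise. The curl (z-component) there is about +4; positive curl means counterclockwise rotation.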